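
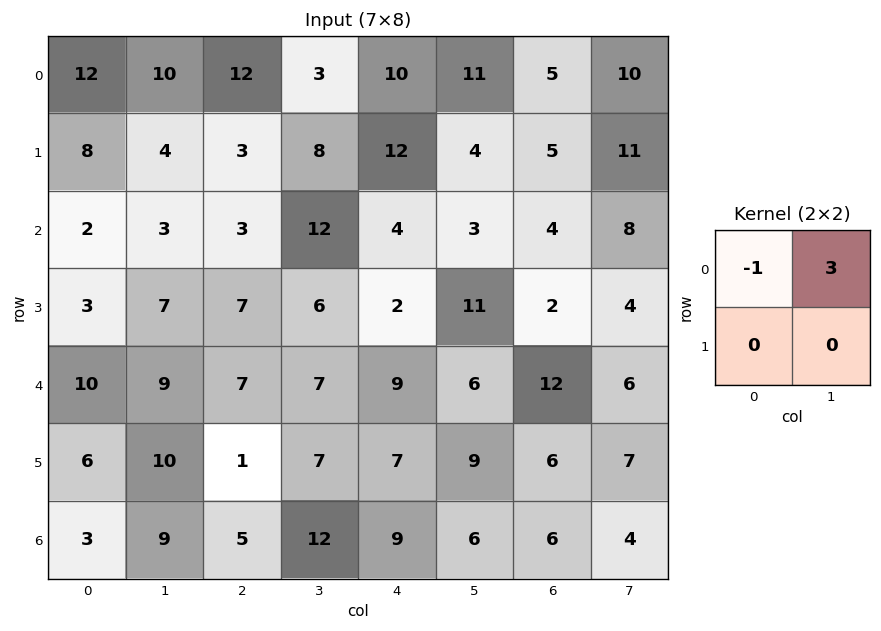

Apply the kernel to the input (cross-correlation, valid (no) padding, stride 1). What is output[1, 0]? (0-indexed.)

The receptive field on the input at this output position is [8 4 / 2 3]. Elementwise product with the kernel and sum: 8·-1 + 4·3.

4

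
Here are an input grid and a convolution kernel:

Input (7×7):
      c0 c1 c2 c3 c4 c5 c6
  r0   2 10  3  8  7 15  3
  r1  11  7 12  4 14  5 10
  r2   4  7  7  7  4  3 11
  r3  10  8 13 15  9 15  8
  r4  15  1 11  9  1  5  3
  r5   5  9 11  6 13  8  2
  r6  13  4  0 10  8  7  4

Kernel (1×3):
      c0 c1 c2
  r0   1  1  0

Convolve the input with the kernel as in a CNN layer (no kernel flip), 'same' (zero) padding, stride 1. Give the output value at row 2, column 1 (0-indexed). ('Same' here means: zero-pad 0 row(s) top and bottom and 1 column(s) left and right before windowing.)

11

The receptive field on the zero-padded input at this output position is [4 7 7]. Elementwise product with the kernel and sum: 4·1 + 7·1.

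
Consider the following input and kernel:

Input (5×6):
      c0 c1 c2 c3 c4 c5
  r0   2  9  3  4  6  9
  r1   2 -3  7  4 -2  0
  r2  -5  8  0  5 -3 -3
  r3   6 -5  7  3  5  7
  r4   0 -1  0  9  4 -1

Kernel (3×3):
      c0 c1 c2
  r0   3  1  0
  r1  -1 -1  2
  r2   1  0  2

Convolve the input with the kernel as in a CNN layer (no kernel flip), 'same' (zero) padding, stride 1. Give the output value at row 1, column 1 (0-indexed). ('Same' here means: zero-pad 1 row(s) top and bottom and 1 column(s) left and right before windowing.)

25

The receptive field on the zero-padded input at this output position is [2 9 3 / 2 -3 7 / -5 8 0]. Elementwise product with the kernel and sum: 2·3 + 9·1 + 2·-1 + -3·-1 + 7·2 + -5·1 + 0·2.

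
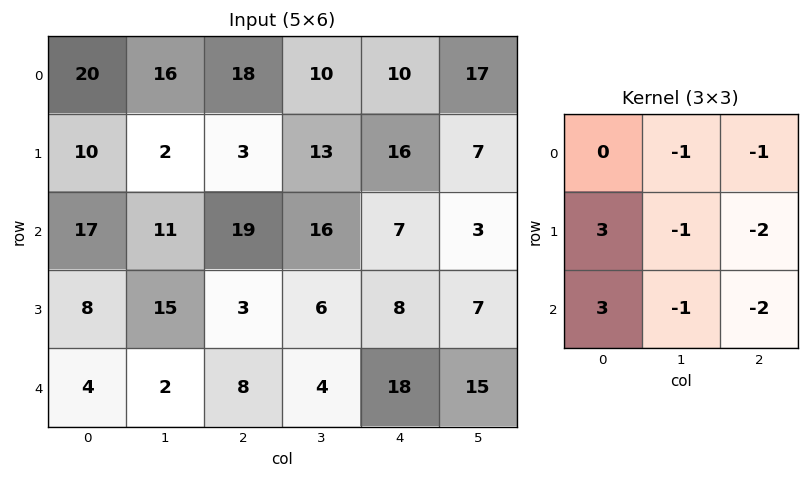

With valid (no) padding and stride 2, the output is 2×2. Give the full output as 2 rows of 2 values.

-10 -29
-33 -52

Output[0,0]: The receptive field on the input at this output position is [20 16 18 / 10 2 3 / 17 11 19]. Elementwise product with the kernel and sum: 16·-1 + 18·-1 + 10·3 + 2·-1 + 3·-2 + 17·3 + 11·-1 + 19·-2.
Output[0,1]: The receptive field on the input at this output position is [18 10 10 / 3 13 16 / 19 16 7]. Elementwise product with the kernel and sum: 10·-1 + 10·-1 + 3·3 + 13·-1 + 16·-2 + 19·3 + 16·-1 + 7·-2.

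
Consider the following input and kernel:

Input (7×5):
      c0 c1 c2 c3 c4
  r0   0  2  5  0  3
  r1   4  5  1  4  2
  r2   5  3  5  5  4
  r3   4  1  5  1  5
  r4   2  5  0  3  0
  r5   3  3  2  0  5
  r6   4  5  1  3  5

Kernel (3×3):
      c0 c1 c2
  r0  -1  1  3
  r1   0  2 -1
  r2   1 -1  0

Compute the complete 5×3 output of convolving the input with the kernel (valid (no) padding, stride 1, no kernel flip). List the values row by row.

Output[0,0]: The receptive field on the input at this output position is [0 2 5 / 4 5 1 / 5 3 5]. Elementwise product with the kernel and sum: 0·-1 + 2·1 + 5·3 + 5·2 + 1·-1 + 5·1 + 3·-1.
Output[0,1]: The receptive field on the input at this output position is [2 5 0 / 5 1 4 / 3 5 5]. Elementwise product with the kernel and sum: 2·-1 + 5·1 + 0·3 + 1·2 + 4·-1 + 3·1 + 5·-1.

28 -1 10
8 9 19
7 31 6
22 5 19
6 12 -4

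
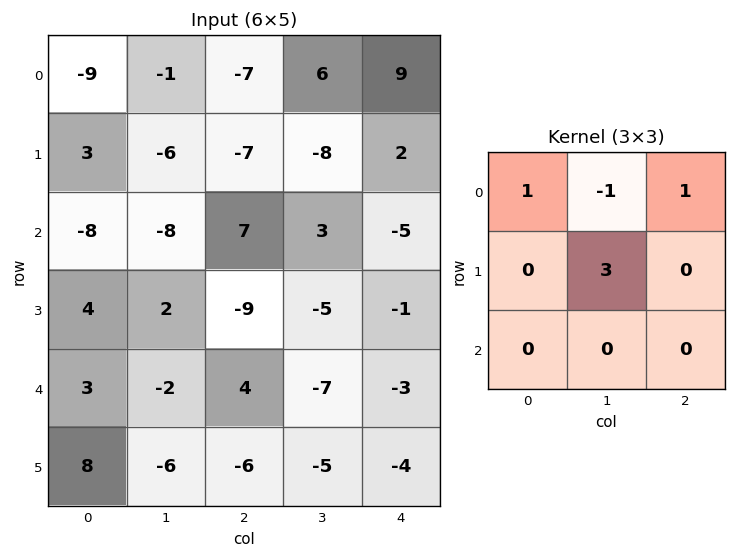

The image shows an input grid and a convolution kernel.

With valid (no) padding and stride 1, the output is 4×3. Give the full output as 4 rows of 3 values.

Output[0,0]: The receptive field on the input at this output position is [-9 -1 -7 / 3 -6 -7 / -8 -8 7]. Elementwise product with the kernel and sum: -9·1 + -1·-1 + -7·1 + -6·3.

-33 -9 -28
-22 14 12
13 -39 -16
-13 18 -26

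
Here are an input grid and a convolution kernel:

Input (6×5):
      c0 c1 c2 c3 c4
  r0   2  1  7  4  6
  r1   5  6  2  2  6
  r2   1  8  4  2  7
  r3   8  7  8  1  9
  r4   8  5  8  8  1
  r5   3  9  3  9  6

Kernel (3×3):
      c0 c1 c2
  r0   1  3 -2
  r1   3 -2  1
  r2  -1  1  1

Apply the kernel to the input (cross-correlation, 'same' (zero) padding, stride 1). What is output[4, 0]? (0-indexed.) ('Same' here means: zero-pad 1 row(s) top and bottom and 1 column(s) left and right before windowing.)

The receptive field on the zero-padded input at this output position is [0 8 7 / 0 8 5 / 0 3 9]. Elementwise product with the kernel and sum: 0·1 + 8·3 + 7·-2 + 0·3 + 8·-2 + 5·1 + 0·-1 + 3·1 + 9·1.

11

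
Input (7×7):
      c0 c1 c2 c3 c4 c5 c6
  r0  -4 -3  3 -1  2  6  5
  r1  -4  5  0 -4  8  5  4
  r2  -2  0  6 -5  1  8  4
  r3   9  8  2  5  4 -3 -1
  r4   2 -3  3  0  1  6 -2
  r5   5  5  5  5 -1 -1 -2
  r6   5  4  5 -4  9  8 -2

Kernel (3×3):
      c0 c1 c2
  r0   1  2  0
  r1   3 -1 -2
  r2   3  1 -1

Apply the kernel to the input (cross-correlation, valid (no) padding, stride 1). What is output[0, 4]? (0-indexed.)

32

The receptive field on the input at this output position is [2 6 5 / 8 5 4 / 1 8 4]. Elementwise product with the kernel and sum: 2·1 + 6·2 + 8·3 + 5·-1 + 4·-2 + 1·3 + 8·1 + 4·-1.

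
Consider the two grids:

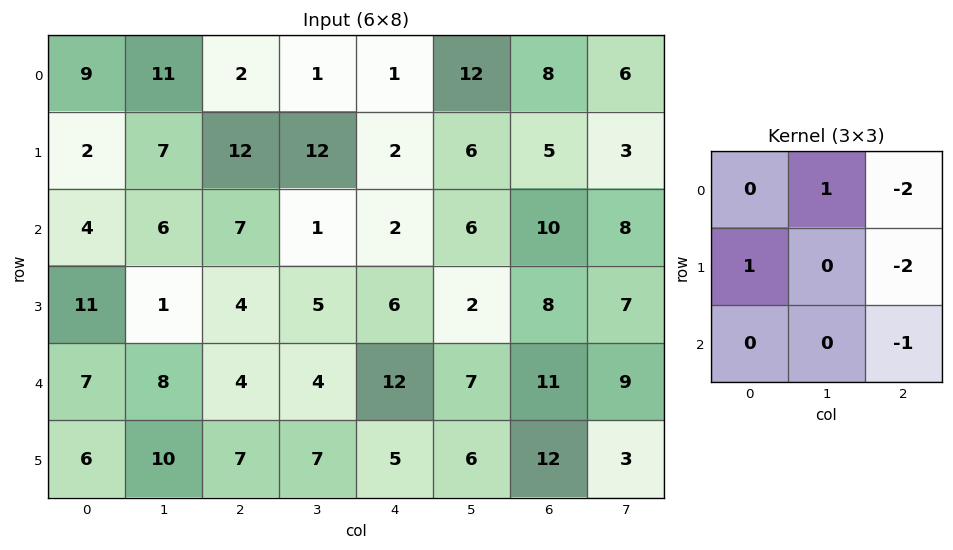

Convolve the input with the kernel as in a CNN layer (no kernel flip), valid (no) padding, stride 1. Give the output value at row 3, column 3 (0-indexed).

-14

The receptive field on the input at this output position is [5 6 2 / 4 12 7 / 7 5 6]. Elementwise product with the kernel and sum: 6·1 + 2·-2 + 4·1 + 7·-2 + 6·-1.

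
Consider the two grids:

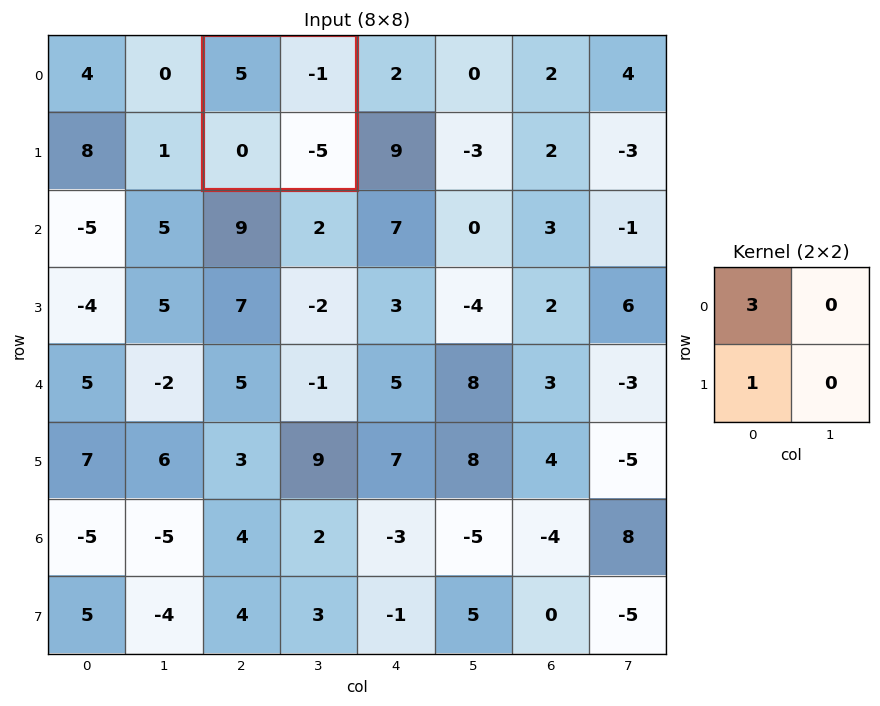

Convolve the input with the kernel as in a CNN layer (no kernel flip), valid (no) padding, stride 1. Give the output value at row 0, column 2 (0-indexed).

15

The receptive field on the input at this output position is [5 -1 / 0 -5]. Elementwise product with the kernel and sum: 5·3 + 0·1.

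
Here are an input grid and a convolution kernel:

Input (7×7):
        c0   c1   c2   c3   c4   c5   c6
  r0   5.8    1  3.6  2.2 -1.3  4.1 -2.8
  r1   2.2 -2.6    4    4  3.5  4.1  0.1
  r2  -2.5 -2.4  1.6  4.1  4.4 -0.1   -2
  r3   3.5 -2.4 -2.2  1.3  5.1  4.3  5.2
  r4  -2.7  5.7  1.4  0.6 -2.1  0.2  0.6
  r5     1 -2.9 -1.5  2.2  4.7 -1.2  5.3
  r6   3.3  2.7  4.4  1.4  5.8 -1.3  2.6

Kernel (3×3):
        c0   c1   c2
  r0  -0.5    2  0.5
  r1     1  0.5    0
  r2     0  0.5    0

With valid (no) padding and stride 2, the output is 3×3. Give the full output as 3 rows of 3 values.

Output[0,0]: The receptive field on the input at this output position is [5.8 1 3.6 / 2.2 -2.6 4 / -2.5 -2.4 1.6]. Elementwise product with the kernel and sum: 5.8·-0.5 + 1·2 + 3.6·0.5 + 2.2·1 + -2.6·0.5 + -2.4·0.5.

0.6 10 12.95
2.4 8.35 3.95
14.35 -0.25 5.2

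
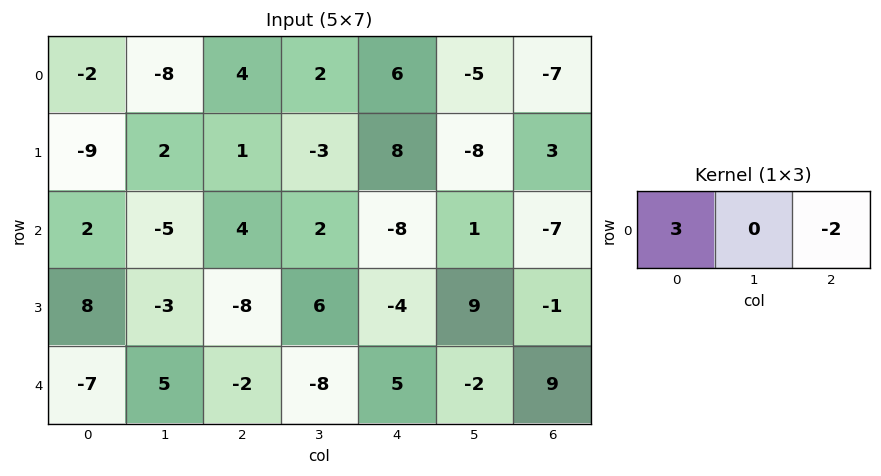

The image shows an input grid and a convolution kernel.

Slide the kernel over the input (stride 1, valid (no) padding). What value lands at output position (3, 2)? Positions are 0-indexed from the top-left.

The receptive field on the input at this output position is [-8 6 -4]. Elementwise product with the kernel and sum: -8·3 + -4·-2.

-16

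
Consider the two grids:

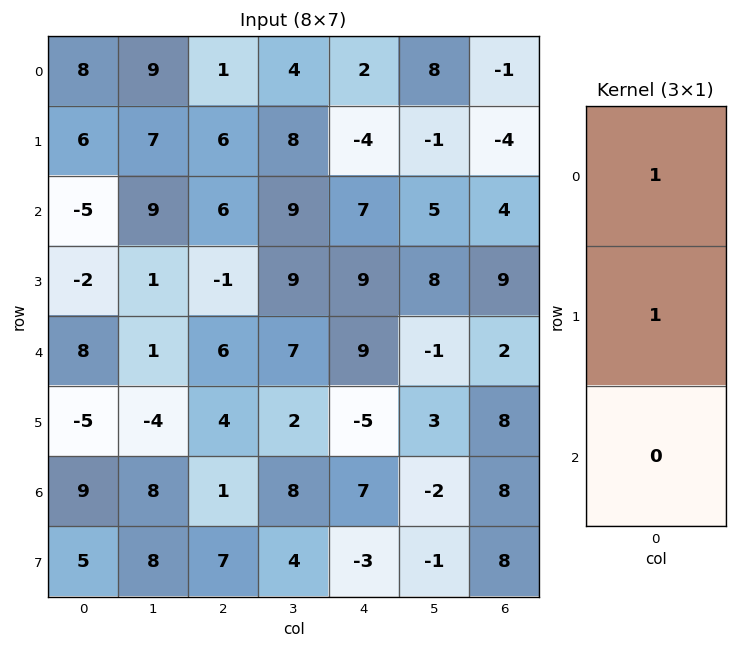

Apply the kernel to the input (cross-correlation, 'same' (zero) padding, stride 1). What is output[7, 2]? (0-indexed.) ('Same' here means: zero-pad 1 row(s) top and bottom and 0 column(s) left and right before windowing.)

8

The receptive field on the zero-padded input at this output position is [1 / 7 / 0]. Elementwise product with the kernel and sum: 1·1 + 7·1.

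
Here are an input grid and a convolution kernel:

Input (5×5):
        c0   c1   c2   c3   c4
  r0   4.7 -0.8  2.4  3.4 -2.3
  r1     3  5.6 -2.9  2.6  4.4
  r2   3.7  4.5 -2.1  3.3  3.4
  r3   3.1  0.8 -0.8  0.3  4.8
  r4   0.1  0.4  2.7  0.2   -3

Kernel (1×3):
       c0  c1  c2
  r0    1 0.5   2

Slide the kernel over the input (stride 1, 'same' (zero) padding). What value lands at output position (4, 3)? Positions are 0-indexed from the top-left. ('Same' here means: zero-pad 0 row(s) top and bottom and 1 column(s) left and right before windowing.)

-3.2

The receptive field on the zero-padded input at this output position is [2.7 0.2 -3]. Elementwise product with the kernel and sum: 2.7·1 + 0.2·0.5 + -3·2.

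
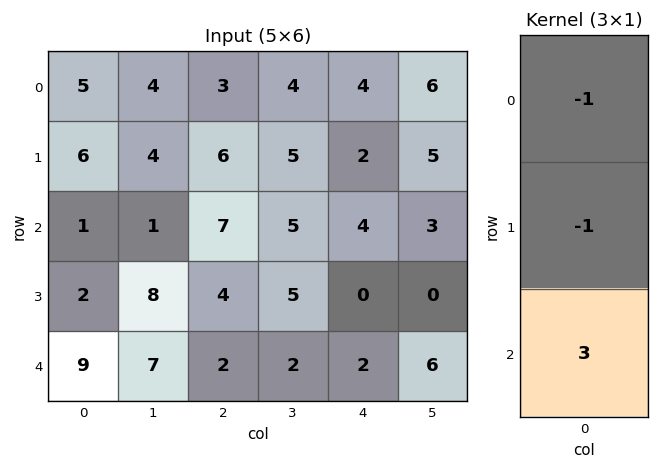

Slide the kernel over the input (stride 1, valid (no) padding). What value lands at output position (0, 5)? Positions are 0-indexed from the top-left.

The receptive field on the input at this output position is [6 / 5 / 3]. Elementwise product with the kernel and sum: 6·-1 + 5·-1 + 3·3.

-2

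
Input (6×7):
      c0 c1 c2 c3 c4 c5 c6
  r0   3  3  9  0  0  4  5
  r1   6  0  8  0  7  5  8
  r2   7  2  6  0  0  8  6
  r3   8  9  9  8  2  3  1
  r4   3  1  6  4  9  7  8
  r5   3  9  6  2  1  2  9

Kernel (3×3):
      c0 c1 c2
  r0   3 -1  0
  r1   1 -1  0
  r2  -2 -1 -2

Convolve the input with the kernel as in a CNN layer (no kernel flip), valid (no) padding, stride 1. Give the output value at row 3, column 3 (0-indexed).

8

The receptive field on the input at this output position is [8 2 3 / 4 9 7 / 2 1 2]. Elementwise product with the kernel and sum: 8·3 + 2·-1 + 4·1 + 9·-1 + 2·-2 + 1·-1 + 2·-2.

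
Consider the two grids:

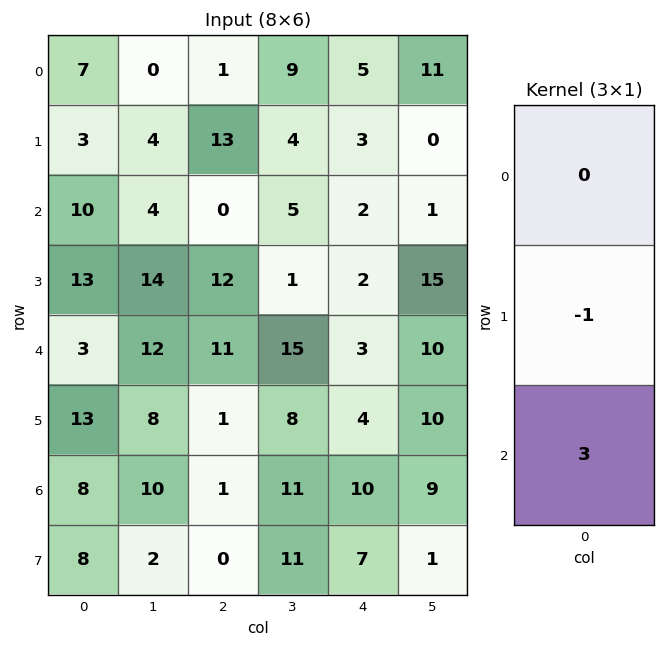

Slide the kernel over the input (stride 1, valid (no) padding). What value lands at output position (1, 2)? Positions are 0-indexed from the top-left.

The receptive field on the input at this output position is [13 / 0 / 12]. Elementwise product with the kernel and sum: 0·-1 + 12·3.

36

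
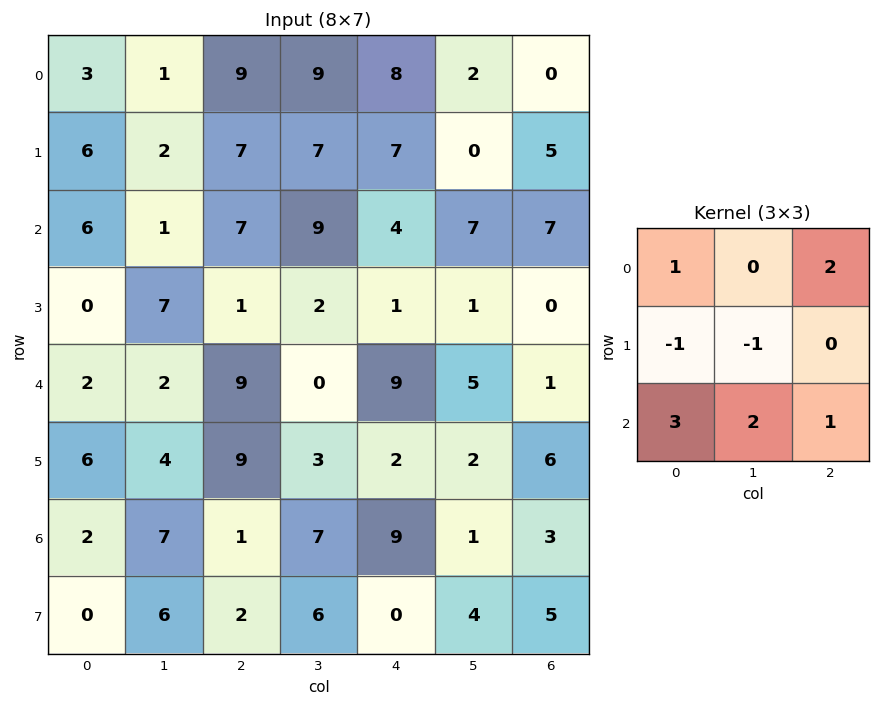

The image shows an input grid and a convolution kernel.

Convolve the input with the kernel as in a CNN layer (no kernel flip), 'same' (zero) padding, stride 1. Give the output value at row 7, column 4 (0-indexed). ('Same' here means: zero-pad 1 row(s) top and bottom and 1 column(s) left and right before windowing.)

3

The receptive field on the zero-padded input at this output position is [7 9 1 / 6 0 4 / 0 0 0]. Elementwise product with the kernel and sum: 7·1 + 1·2 + 6·-1 + 0·-1 + 0·3 + 0·2 + 0·1.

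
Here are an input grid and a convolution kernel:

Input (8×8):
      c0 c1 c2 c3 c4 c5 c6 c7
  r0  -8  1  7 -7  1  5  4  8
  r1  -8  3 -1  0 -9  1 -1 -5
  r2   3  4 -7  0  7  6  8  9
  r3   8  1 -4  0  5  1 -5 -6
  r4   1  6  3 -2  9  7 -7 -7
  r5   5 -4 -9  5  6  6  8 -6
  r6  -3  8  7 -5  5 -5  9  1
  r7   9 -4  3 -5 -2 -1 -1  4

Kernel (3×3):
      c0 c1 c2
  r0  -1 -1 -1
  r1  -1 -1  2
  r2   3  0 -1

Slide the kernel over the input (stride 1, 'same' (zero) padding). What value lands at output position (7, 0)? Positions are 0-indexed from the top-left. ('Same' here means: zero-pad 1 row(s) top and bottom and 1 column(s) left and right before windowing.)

The receptive field on the zero-padded input at this output position is [0 -3 8 / 0 9 -4 / 0 0 0]. Elementwise product with the kernel and sum: 0·-1 + -3·-1 + 8·-1 + 0·-1 + 9·-1 + -4·2 + 0·3 + 0·-1.

-22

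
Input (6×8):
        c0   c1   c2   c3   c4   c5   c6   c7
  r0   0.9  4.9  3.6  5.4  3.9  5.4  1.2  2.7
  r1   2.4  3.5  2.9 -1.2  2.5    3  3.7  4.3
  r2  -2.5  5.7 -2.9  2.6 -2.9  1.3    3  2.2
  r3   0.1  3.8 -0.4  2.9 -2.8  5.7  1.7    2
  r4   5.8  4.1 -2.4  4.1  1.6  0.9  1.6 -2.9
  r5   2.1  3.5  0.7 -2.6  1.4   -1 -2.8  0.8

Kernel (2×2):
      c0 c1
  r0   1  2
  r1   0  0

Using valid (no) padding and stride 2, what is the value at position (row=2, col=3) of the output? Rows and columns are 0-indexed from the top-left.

The receptive field on the input at this output position is [1.6 -2.9 / -2.8 0.8]. Elementwise product with the kernel and sum: 1.6·1 + -2.9·2.

-4.2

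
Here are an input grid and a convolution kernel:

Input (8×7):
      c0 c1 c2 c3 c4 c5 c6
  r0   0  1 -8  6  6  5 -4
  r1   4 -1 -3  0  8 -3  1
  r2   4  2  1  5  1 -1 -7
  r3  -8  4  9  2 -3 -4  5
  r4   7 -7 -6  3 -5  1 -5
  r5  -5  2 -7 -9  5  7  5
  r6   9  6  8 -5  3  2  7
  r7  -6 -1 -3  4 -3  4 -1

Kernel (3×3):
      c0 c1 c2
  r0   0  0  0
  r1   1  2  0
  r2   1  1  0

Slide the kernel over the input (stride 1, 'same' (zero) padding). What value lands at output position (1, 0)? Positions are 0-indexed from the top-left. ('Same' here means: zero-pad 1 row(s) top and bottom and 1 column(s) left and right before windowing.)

The receptive field on the zero-padded input at this output position is [0 0 1 / 0 4 -1 / 0 4 2]. Elementwise product with the kernel and sum: 0·1 + 4·2 + 0·1 + 4·1.

12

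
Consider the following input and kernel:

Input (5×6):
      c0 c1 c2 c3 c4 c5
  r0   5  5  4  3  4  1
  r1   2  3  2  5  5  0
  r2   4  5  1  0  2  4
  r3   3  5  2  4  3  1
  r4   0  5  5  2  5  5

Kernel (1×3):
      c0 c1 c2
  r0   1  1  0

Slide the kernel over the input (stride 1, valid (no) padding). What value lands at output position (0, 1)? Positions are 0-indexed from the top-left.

9

The receptive field on the input at this output position is [5 4 3]. Elementwise product with the kernel and sum: 5·1 + 4·1.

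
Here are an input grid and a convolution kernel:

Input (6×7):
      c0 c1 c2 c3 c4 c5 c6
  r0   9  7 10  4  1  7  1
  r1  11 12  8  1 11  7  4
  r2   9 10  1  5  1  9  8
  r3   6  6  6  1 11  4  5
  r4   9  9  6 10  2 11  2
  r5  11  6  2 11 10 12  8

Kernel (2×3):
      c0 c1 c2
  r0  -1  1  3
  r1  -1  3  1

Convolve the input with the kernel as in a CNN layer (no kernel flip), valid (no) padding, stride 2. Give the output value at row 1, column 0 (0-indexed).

The receptive field on the input at this output position is [9 10 1 / 6 6 6]. Elementwise product with the kernel and sum: 9·-1 + 10·1 + 1·3 + 6·-1 + 6·3 + 6·1.

22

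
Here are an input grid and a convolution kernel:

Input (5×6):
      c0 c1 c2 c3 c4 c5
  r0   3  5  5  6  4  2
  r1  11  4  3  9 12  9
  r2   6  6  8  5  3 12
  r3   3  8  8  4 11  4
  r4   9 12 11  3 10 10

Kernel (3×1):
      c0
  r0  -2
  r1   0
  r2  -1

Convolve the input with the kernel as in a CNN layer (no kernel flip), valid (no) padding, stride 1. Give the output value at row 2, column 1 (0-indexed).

-24

The receptive field on the input at this output position is [6 / 8 / 12]. Elementwise product with the kernel and sum: 6·-2 + 12·-1.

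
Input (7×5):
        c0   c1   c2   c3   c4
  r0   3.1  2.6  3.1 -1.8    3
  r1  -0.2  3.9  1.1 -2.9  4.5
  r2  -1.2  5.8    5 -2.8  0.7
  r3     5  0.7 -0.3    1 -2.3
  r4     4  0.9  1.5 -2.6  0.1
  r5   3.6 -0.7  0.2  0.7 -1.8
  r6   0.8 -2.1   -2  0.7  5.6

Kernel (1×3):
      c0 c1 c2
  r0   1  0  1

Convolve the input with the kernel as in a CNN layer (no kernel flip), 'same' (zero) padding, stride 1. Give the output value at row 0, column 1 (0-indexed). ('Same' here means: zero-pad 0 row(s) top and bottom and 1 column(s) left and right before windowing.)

6.2

The receptive field on the zero-padded input at this output position is [3.1 2.6 3.1]. Elementwise product with the kernel and sum: 3.1·1 + 3.1·1.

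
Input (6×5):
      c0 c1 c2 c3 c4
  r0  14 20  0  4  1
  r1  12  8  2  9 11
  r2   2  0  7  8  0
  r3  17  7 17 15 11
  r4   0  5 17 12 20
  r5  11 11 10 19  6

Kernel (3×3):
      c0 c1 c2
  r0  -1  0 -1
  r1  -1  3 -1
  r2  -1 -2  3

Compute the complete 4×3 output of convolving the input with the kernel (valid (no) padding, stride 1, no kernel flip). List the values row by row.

Output[0,0]: The receptive field on the input at this output position is [14 20 0 / 12 8 2 / 2 0 7]. Elementwise product with the kernel and sum: 14·-1 + 0·-1 + 12·-1 + 8·3 + 2·-1 + 2·-1 + 0·-2 + 7·3.
Output[0,1]: The receptive field on the input at this output position is [20 0 4 / 8 2 9 / 0 7 8]. Elementwise product with the kernel and sum: 20·-1 + 4·-1 + 8·-1 + 2·3 + 9·-1 + 0·-1 + 7·-2 + 8·3.

15 -25 -10
-3 0 -10
19 18 29
-39 38 -59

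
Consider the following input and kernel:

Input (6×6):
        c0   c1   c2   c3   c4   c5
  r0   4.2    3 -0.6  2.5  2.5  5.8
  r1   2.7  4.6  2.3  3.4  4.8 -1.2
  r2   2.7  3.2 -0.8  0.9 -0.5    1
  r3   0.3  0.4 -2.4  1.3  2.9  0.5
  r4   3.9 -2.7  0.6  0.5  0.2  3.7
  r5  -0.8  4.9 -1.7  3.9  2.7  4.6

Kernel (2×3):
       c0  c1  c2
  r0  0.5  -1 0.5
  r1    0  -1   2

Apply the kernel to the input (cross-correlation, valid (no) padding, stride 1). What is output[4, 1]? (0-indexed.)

7.8

The receptive field on the input at this output position is [-2.7 0.6 0.5 / 4.9 -1.7 3.9]. Elementwise product with the kernel and sum: -2.7·0.5 + 0.6·-1 + 0.5·0.5 + -1.7·-1 + 3.9·2.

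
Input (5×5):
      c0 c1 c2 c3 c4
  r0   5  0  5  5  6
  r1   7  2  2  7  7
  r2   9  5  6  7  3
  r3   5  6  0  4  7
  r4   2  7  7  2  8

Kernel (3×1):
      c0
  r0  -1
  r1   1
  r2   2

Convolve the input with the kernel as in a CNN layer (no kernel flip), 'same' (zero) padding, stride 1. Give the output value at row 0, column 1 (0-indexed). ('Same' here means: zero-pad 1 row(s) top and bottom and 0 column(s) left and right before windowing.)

The receptive field on the zero-padded input at this output position is [0 / 0 / 2]. Elementwise product with the kernel and sum: 0·-1 + 0·1 + 2·2.

4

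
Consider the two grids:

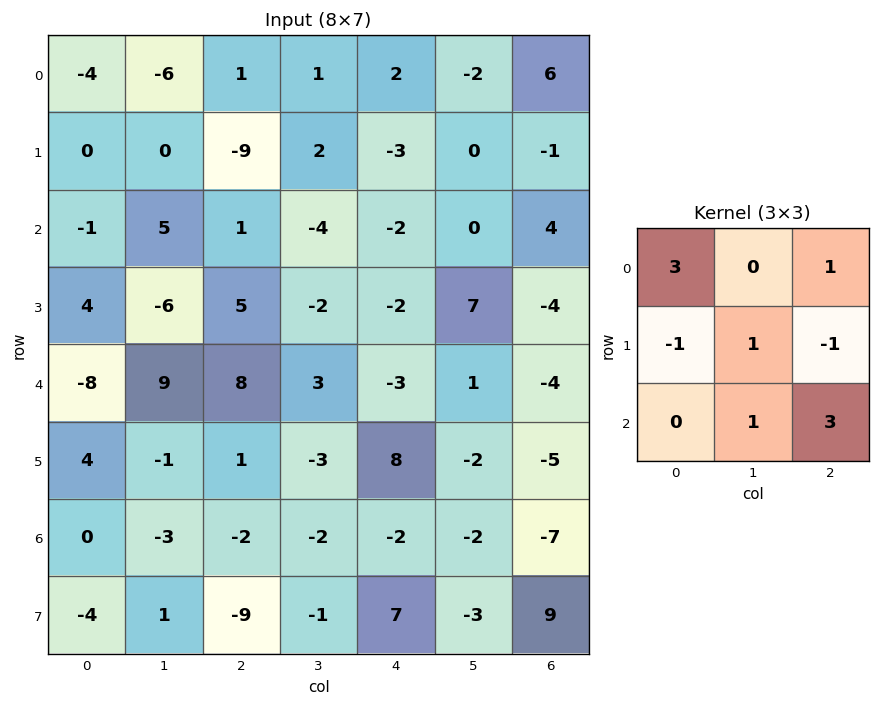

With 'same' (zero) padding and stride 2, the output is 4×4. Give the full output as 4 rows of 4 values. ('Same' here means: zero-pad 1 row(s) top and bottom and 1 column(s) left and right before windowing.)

2 3 0 7
-20 1 27 0
-22 -32 -4 11
1 -15 -11 -2

Output[0,0]: The receptive field on the zero-padded input at this output position is [0 0 0 / 0 -4 -6 / 0 0 0]. Elementwise product with the kernel and sum: 0·3 + 0·1 + 0·-1 + -4·1 + -6·-1 + 0·1 + 0·3.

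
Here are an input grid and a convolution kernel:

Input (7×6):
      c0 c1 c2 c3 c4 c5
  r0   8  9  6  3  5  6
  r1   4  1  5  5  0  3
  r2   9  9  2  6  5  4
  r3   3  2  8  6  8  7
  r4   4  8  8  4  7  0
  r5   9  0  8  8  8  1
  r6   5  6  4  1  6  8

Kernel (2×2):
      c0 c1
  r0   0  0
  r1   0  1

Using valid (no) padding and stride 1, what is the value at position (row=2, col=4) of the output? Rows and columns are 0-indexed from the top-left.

The receptive field on the input at this output position is [5 4 / 8 7]. Elementwise product with the kernel and sum: 7·1.

7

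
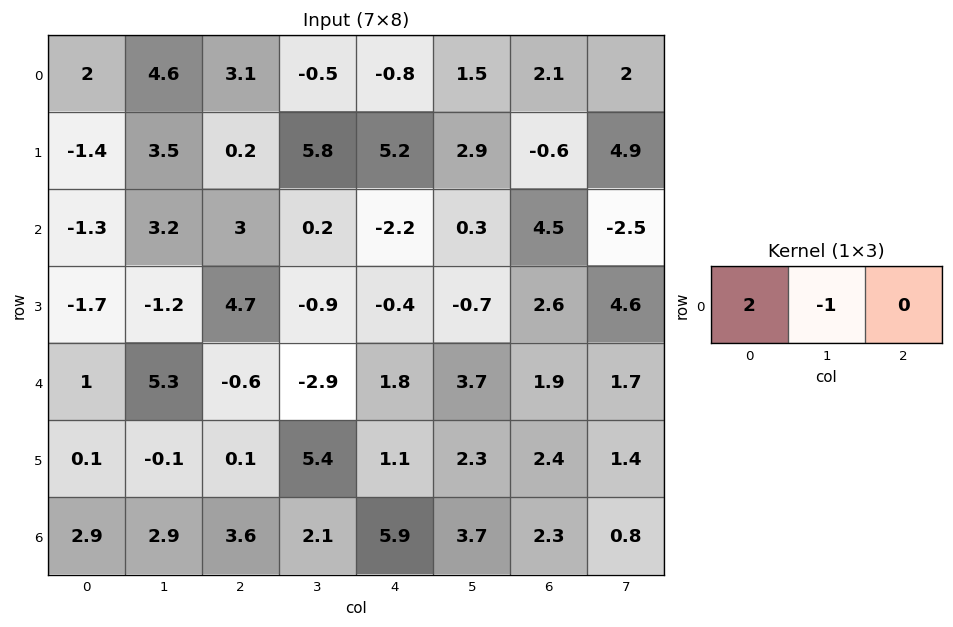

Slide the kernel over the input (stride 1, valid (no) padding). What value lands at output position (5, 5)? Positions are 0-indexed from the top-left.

The receptive field on the input at this output position is [2.3 2.4 1.4]. Elementwise product with the kernel and sum: 2.3·2 + 2.4·-1.

2.2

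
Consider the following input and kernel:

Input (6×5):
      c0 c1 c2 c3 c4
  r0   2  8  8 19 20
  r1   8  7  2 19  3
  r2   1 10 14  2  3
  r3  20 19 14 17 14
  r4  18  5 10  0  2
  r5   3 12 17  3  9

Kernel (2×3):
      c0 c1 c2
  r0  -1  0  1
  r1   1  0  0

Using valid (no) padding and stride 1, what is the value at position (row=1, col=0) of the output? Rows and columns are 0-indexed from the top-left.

The receptive field on the input at this output position is [8 7 2 / 1 10 14]. Elementwise product with the kernel and sum: 8·-1 + 2·1 + 1·1.

-5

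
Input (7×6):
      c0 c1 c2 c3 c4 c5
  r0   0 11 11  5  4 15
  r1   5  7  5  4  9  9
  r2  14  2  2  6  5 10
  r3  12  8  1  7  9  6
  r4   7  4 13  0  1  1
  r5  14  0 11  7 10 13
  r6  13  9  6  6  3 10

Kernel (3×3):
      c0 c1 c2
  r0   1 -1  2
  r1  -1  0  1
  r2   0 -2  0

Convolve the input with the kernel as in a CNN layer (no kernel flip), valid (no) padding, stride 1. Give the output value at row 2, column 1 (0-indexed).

The receptive field on the input at this output position is [2 2 6 / 8 1 7 / 4 13 0]. Elementwise product with the kernel and sum: 2·1 + 2·-1 + 6·2 + 8·-1 + 7·1 + 13·-2.

-15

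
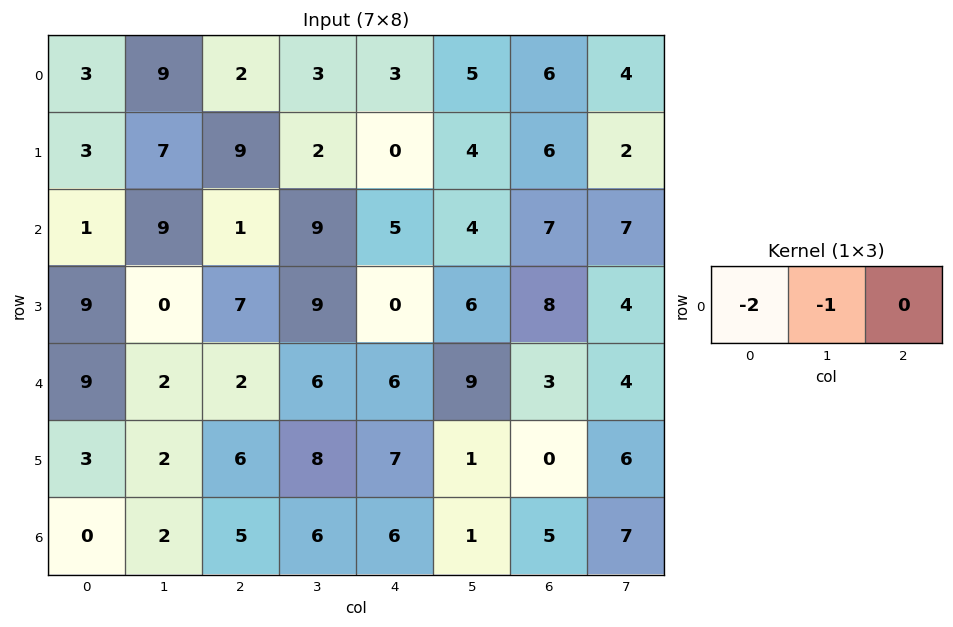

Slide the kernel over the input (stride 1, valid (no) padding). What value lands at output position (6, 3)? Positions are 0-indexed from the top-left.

-18

The receptive field on the input at this output position is [6 6 1]. Elementwise product with the kernel and sum: 6·-2 + 6·-1.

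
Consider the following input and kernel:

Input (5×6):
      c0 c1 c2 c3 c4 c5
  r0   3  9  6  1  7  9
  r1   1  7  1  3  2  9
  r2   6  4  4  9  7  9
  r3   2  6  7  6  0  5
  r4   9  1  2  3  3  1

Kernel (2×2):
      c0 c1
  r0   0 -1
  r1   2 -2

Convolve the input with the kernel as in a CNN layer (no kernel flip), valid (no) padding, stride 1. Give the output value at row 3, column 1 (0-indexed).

The receptive field on the input at this output position is [6 7 / 1 2]. Elementwise product with the kernel and sum: 7·-1 + 1·2 + 2·-2.

-9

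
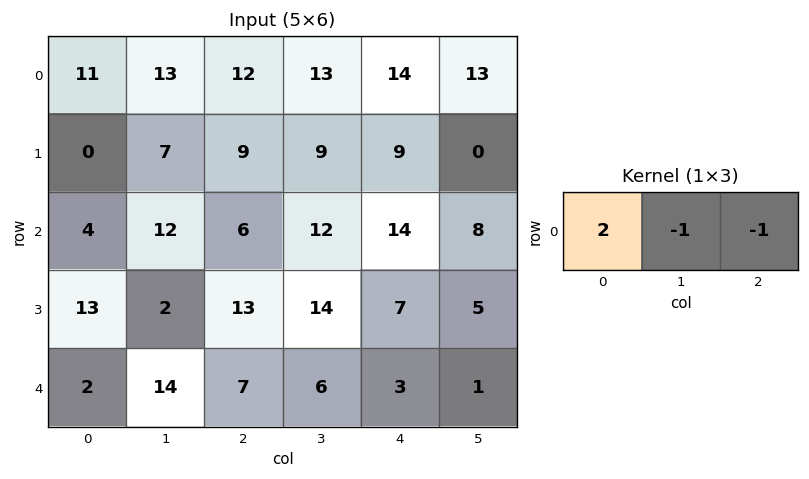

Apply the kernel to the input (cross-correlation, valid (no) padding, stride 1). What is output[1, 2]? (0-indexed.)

0

The receptive field on the input at this output position is [9 9 9]. Elementwise product with the kernel and sum: 9·2 + 9·-1 + 9·-1.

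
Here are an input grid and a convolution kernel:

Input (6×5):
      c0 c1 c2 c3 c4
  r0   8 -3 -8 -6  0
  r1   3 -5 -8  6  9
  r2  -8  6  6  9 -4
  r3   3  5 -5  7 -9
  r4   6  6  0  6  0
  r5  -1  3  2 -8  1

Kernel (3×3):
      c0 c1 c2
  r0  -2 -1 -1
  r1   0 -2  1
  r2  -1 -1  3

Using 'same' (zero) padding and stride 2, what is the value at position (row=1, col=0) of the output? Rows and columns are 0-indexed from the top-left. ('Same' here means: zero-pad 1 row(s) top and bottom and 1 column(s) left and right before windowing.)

The receptive field on the zero-padded input at this output position is [0 3 -5 / 0 -8 6 / 0 3 5]. Elementwise product with the kernel and sum: 0·-2 + 3·-1 + -5·-1 + -8·-2 + 6·1 + 0·-1 + 3·-1 + 5·3.

36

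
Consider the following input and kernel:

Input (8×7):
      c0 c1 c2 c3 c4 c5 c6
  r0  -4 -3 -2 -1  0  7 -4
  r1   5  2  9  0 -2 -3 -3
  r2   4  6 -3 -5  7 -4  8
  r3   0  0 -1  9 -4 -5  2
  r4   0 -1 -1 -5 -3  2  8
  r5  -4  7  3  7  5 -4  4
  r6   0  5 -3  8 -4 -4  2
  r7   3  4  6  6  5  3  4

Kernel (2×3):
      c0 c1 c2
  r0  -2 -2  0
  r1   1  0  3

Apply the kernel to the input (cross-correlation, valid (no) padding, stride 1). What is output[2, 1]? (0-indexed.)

The receptive field on the input at this output position is [6 -3 -5 / 0 -1 9]. Elementwise product with the kernel and sum: 6·-2 + -3·-2 + 0·1 + 9·3.

21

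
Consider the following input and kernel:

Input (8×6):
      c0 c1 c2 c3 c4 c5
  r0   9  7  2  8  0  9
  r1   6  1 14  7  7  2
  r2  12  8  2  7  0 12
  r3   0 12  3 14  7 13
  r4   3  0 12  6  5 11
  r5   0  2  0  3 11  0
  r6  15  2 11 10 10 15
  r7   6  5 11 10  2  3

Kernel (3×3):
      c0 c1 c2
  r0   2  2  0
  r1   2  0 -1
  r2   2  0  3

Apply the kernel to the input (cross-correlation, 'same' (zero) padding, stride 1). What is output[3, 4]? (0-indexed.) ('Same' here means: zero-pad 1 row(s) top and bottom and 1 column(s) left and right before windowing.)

74

The receptive field on the zero-padded input at this output position is [7 0 12 / 14 7 13 / 6 5 11]. Elementwise product with the kernel and sum: 7·2 + 0·2 + 14·2 + 13·-1 + 6·2 + 11·3.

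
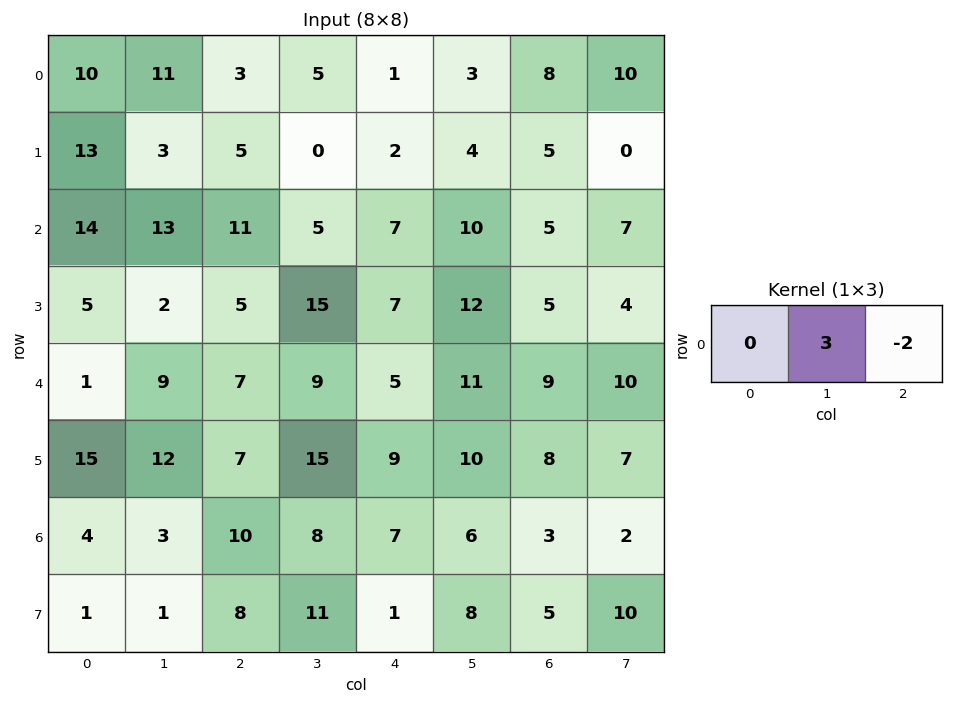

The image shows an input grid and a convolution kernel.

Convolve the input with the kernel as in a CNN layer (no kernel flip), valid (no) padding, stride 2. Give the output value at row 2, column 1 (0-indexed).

17

The receptive field on the input at this output position is [7 9 5]. Elementwise product with the kernel and sum: 9·3 + 5·-2.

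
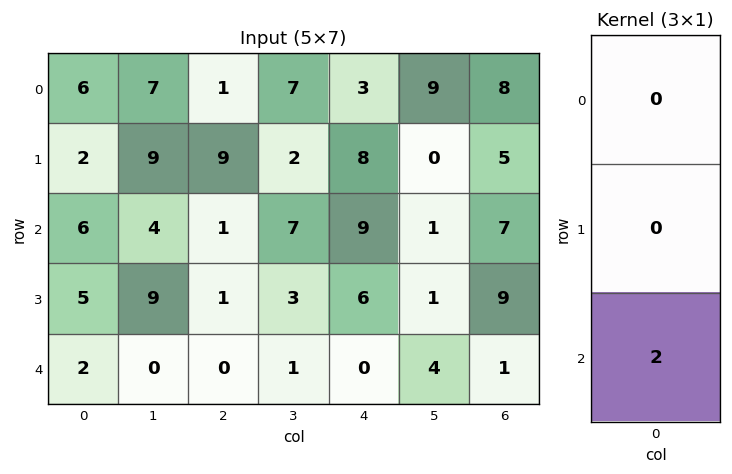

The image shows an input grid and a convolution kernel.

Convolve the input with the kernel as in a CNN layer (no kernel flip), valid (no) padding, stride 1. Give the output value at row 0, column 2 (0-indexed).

The receptive field on the input at this output position is [1 / 9 / 1]. Elementwise product with the kernel and sum: 1·2.

2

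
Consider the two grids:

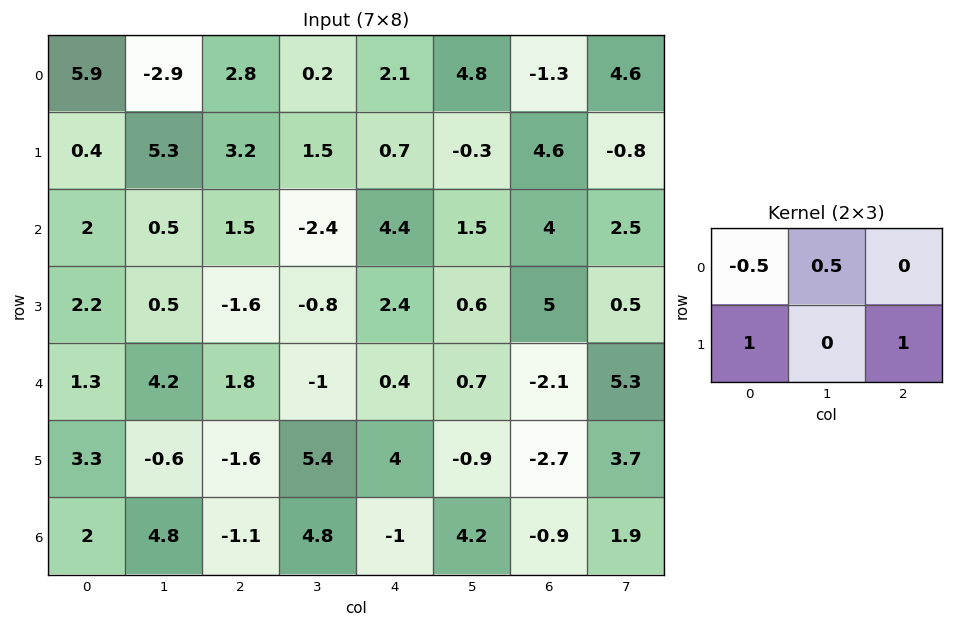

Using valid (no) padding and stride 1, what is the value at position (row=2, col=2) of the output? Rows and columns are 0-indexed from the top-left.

-1.15

The receptive field on the input at this output position is [1.5 -2.4 4.4 / -1.6 -0.8 2.4]. Elementwise product with the kernel and sum: 1.5·-0.5 + -2.4·0.5 + -1.6·1 + 2.4·1.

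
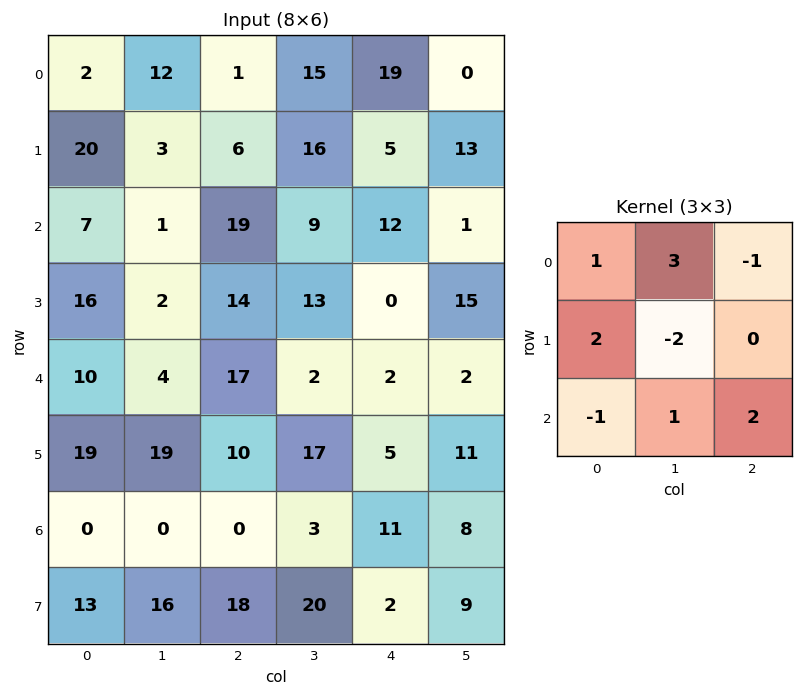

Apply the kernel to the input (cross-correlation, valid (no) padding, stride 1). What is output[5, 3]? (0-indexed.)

The receptive field on the input at this output position is [17 5 11 / 3 11 8 / 20 2 9]. Elementwise product with the kernel and sum: 17·1 + 5·3 + 11·-1 + 3·2 + 11·-2 + 20·-1 + 2·1 + 9·2.

5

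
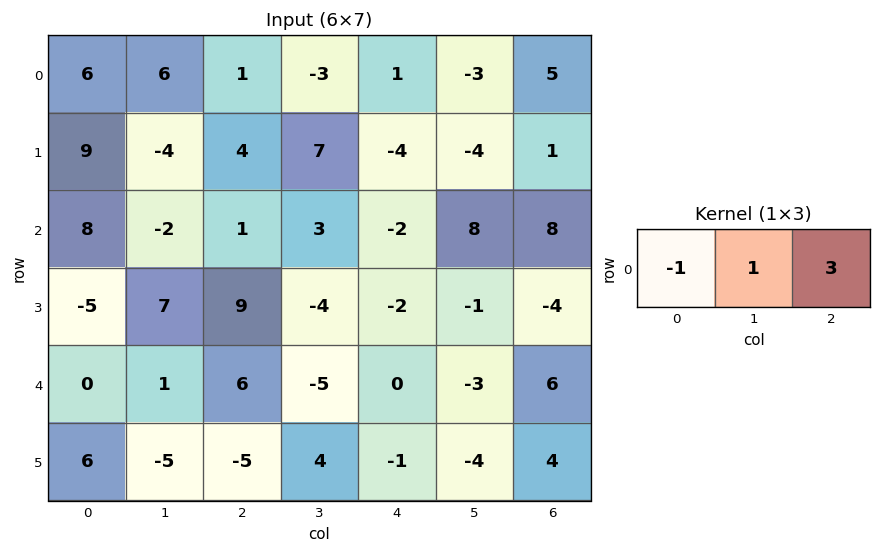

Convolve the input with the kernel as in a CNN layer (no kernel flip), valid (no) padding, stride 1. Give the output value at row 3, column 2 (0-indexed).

The receptive field on the input at this output position is [9 -4 -2]. Elementwise product with the kernel and sum: 9·-1 + -4·1 + -2·3.

-19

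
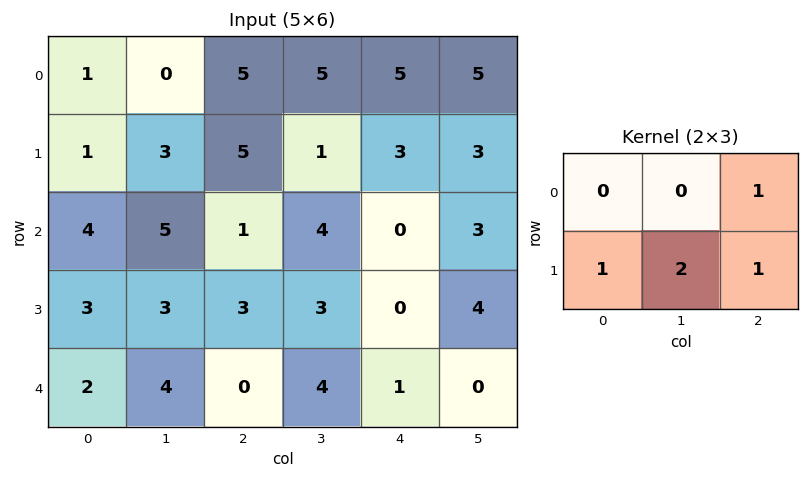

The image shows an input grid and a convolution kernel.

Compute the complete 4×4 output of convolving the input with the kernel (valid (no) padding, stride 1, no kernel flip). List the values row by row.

17 19 15 15
20 12 12 10
13 16 9 10
13 11 9 10

Output[0,0]: The receptive field on the input at this output position is [1 0 5 / 1 3 5]. Elementwise product with the kernel and sum: 5·1 + 1·1 + 3·2 + 5·1.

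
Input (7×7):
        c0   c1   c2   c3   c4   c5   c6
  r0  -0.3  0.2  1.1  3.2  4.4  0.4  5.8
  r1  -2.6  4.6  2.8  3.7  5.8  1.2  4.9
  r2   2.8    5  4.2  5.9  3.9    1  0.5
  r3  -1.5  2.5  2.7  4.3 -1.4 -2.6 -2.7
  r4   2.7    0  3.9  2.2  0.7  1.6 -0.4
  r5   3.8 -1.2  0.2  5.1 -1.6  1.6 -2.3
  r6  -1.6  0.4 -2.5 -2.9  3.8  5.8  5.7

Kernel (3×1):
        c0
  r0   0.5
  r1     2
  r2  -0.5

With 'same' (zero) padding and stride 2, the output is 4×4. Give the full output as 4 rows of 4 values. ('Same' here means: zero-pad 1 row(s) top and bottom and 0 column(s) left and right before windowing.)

0.7 0.8 5.9 9.15
5.05 8.45 11.4 4.8
2.75 9.05 1.5 -1
-1.3 -4.9 6.8 10.25

Output[0,0]: The receptive field on the zero-padded input at this output position is [0 / -0.3 / -2.6]. Elementwise product with the kernel and sum: 0·0.5 + -0.3·2 + -2.6·-0.5.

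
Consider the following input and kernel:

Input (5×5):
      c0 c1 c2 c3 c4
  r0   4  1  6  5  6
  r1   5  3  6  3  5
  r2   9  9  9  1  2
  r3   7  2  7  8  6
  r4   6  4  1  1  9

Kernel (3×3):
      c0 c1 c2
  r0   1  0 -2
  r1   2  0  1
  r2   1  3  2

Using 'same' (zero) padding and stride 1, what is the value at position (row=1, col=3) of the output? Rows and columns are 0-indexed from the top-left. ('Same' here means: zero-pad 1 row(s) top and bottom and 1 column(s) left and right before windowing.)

The receptive field on the zero-padded input at this output position is [6 5 6 / 6 3 5 / 9 1 2]. Elementwise product with the kernel and sum: 6·1 + 6·-2 + 6·2 + 5·1 + 9·1 + 1·3 + 2·2.

27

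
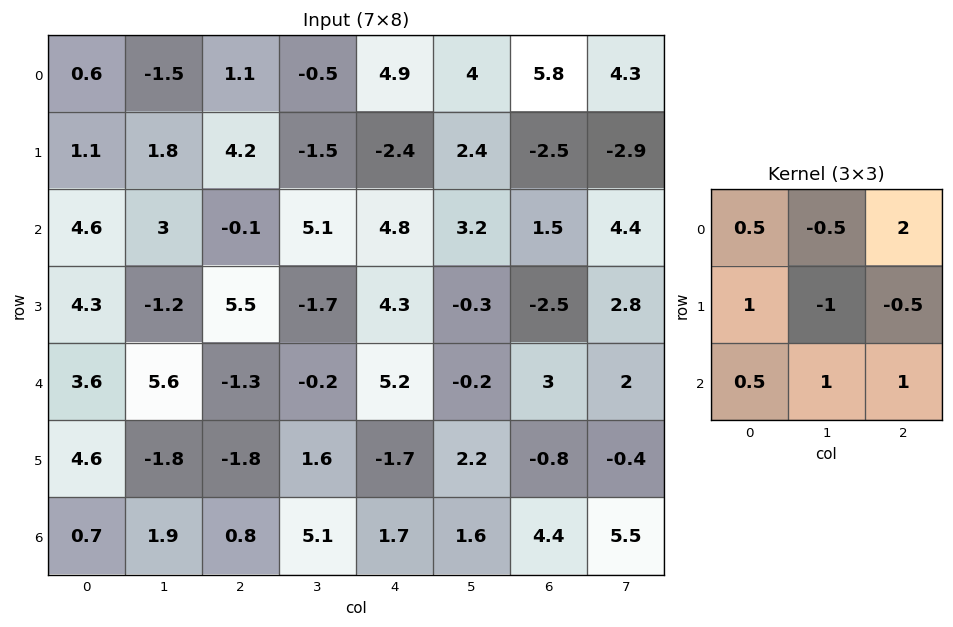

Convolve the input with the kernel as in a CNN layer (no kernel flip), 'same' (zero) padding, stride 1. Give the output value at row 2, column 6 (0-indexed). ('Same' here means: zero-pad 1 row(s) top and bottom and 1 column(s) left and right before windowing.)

The receptive field on the zero-padded input at this output position is [2.4 -2.5 -2.9 / 3.2 1.5 4.4 / -0.3 -2.5 2.8]. Elementwise product with the kernel and sum: 2.4·0.5 + -2.5·-0.5 + -2.9·2 + 3.2·1 + 1.5·-1 + 4.4·-0.5 + -0.3·0.5 + -2.5·1 + 2.8·1.

-3.7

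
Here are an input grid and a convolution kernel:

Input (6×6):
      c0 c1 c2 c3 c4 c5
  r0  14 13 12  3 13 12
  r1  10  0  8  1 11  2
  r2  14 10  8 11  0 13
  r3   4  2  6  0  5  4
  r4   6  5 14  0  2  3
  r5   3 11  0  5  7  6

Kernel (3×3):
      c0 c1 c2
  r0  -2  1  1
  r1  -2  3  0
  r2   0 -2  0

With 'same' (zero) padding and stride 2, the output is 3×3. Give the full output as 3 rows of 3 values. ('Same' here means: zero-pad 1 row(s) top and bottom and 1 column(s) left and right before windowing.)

Output[0,0]: The receptive field on the zero-padded input at this output position is [0 0 0 / 0 14 13 / 0 10 0]. Elementwise product with the kernel and sum: 0·-2 + 0·1 + 0·1 + 0·-2 + 14·3 + 10·-2.
Output[0,1]: The receptive field on the zero-padded input at this output position is [0 0 0 / 13 12 3 / 0 8 1]. Elementwise product with the kernel and sum: 0·-2 + 0·1 + 0·1 + 13·-2 + 12·3 + 8·-2.

22 -6 11
44 1 -21
18 34 1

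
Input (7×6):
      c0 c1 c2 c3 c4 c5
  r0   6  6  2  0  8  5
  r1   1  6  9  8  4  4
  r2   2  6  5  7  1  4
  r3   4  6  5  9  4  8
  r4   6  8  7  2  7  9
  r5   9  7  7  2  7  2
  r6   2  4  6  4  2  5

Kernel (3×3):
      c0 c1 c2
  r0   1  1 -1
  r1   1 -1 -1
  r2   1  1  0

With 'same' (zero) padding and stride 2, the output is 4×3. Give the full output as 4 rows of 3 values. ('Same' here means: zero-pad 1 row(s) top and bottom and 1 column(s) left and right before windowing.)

-11 19 -1
-9 12 23
-7 15 0
-4 6 4

Output[0,0]: The receptive field on the zero-padded input at this output position is [0 0 0 / 0 6 6 / 0 1 6]. Elementwise product with the kernel and sum: 0·1 + 0·1 + 0·-1 + 0·1 + 6·-1 + 6·-1 + 0·1 + 1·1.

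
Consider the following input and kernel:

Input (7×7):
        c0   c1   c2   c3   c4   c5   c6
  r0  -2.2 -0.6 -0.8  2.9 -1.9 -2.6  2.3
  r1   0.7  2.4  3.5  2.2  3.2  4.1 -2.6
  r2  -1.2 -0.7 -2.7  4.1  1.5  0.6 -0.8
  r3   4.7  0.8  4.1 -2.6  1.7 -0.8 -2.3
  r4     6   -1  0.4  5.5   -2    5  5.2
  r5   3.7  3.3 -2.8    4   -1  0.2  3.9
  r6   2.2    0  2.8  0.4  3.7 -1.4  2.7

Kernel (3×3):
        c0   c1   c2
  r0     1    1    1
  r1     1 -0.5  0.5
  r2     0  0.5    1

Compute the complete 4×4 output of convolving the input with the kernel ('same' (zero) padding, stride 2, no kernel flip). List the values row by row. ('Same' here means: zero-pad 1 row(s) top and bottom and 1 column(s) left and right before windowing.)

Output[0,0]: The receptive field on the zero-padded input at this output position is [0 0 0 / 0 -2.2 -0.6 / 0 0.7 2.4]. Elementwise product with the kernel and sum: 0·1 + 0·1 + 0·1 + 0·1 + -2.2·-0.5 + -0.6·0.5 + 0.7·0.5 + 2.4·1.
Output[0,1]: The receptive field on the zero-padded input at this output position is [0 0 0 / -0.6 -0.8 2.9 / 2.4 3.5 2.2]. Elementwise product with the kernel and sum: 0·1 + 0·1 + 0·1 + -0.6·1 + -0.8·-0.5 + 2.9·0.5 + 3.5·0.5 + 2.2·1.

3.55 5.2 8.25 -5.05
6.5 10.25 13.2 1.35
7.15 6.45 7 1.25
5.9 3.3 1.05 1.35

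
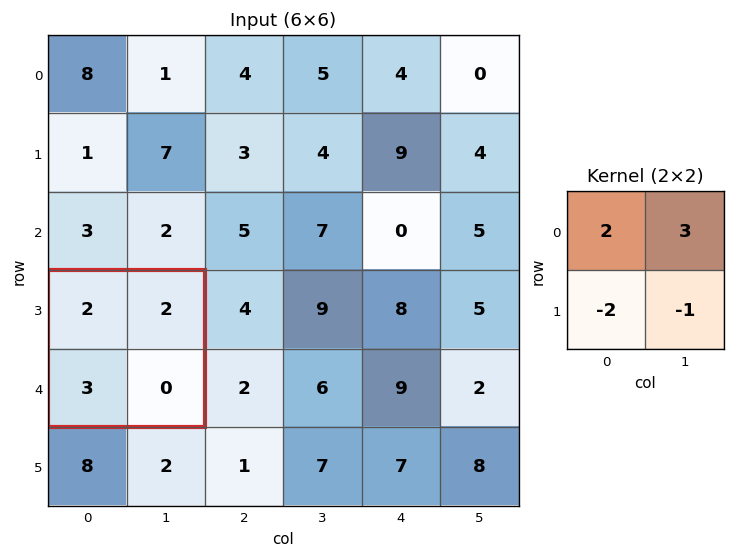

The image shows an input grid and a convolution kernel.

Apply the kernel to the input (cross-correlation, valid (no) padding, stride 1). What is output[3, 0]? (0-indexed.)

4

The receptive field on the input at this output position is [2 2 / 3 0]. Elementwise product with the kernel and sum: 2·2 + 2·3 + 3·-2 + 0·-1.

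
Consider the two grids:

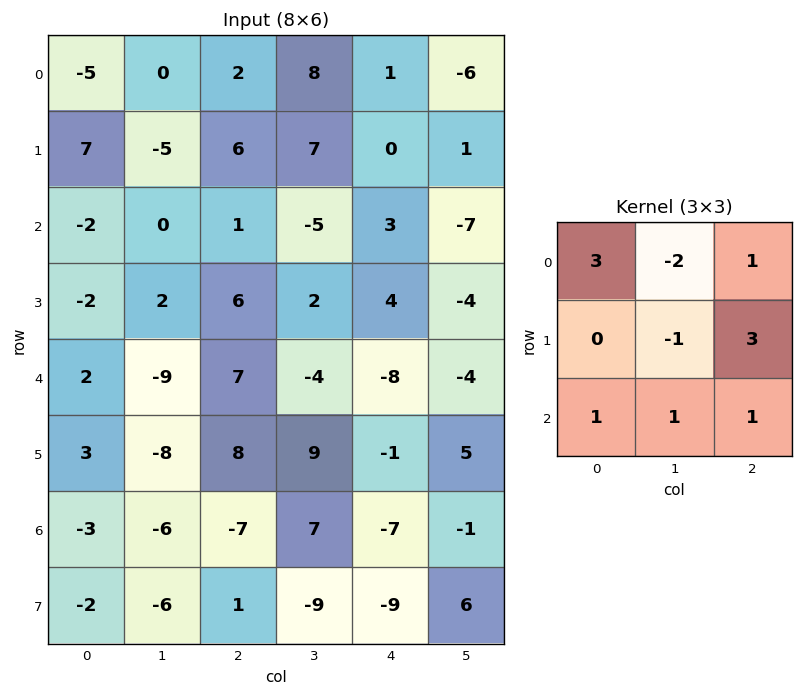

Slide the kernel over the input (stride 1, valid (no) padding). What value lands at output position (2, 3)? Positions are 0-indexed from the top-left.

-60

The receptive field on the input at this output position is [-5 3 -7 / 2 4 -4 / -4 -8 -4]. Elementwise product with the kernel and sum: -5·3 + 3·-2 + -7·1 + 4·-1 + -4·3 + -4·1 + -8·1 + -4·1.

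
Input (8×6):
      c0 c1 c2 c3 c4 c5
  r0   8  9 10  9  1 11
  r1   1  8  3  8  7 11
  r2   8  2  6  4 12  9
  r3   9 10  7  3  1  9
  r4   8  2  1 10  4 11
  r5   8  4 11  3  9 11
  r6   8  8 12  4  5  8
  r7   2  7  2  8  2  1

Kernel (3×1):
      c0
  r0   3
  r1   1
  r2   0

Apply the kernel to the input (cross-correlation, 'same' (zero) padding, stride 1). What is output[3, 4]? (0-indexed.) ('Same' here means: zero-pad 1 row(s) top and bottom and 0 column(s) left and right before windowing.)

37

The receptive field on the zero-padded input at this output position is [12 / 1 / 4]. Elementwise product with the kernel and sum: 12·3 + 1·1.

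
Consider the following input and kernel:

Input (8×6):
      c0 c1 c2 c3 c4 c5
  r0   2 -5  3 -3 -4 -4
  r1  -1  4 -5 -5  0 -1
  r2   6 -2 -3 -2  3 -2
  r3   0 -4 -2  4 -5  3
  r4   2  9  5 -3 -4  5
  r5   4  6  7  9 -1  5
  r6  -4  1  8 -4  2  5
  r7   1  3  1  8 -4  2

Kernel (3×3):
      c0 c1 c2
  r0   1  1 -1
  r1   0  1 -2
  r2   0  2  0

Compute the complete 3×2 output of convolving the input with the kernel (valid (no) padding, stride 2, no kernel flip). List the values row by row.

Output[0,0]: The receptive field on the input at this output position is [2 -5 3 / -1 4 -5 / 6 -2 -3]. Elementwise product with the kernel and sum: 2·1 + -5·1 + 3·-1 + 4·1 + -5·-2 + -2·2.

4 -5
25 0
0 9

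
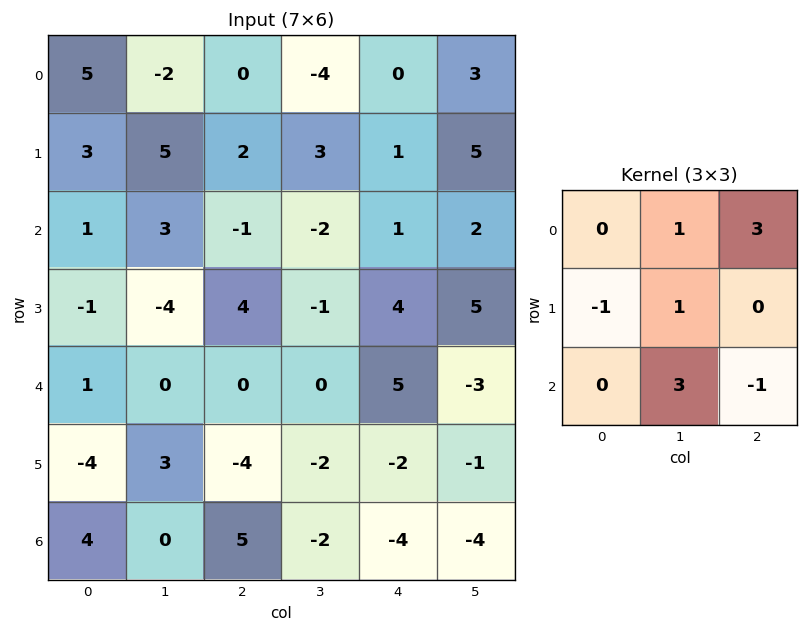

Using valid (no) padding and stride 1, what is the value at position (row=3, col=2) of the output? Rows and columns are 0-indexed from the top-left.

The receptive field on the input at this output position is [4 -1 4 / 0 0 5 / -4 -2 -2]. Elementwise product with the kernel and sum: -1·1 + 4·3 + 0·-1 + 0·1 + -2·3 + -2·-1.

7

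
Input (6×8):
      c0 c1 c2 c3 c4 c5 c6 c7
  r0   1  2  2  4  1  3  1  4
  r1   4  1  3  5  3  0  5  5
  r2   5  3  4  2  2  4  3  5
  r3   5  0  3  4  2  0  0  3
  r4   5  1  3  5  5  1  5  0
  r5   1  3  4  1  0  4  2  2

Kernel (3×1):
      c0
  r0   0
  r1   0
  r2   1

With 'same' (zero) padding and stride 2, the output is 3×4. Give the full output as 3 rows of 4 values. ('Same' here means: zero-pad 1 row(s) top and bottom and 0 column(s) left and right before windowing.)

4 3 3 5
5 3 2 0
1 4 0 2

Output[0,0]: The receptive field on the zero-padded input at this output position is [0 / 1 / 4]. Elementwise product with the kernel and sum: 4·1.
Output[0,1]: The receptive field on the zero-padded input at this output position is [0 / 2 / 3]. Elementwise product with the kernel and sum: 3·1.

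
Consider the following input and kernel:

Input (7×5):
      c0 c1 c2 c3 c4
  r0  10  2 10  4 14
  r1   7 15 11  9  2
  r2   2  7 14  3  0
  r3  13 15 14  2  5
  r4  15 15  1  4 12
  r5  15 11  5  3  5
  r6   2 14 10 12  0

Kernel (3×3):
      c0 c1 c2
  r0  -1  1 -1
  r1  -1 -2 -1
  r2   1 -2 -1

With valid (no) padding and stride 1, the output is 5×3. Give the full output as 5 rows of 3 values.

-92 -66 -43
-64 -66 -19
-82 -32 -53
-70 -26 -44
-79 -60 -39

Output[0,0]: The receptive field on the input at this output position is [10 2 10 / 7 15 11 / 2 7 14]. Elementwise product with the kernel and sum: 10·-1 + 2·1 + 10·-1 + 7·-1 + 15·-2 + 11·-1 + 2·1 + 7·-2 + 14·-1.
Output[0,1]: The receptive field on the input at this output position is [2 10 4 / 15 11 9 / 7 14 3]. Elementwise product with the kernel and sum: 2·-1 + 10·1 + 4·-1 + 15·-1 + 11·-2 + 9·-1 + 7·1 + 14·-2 + 3·-1.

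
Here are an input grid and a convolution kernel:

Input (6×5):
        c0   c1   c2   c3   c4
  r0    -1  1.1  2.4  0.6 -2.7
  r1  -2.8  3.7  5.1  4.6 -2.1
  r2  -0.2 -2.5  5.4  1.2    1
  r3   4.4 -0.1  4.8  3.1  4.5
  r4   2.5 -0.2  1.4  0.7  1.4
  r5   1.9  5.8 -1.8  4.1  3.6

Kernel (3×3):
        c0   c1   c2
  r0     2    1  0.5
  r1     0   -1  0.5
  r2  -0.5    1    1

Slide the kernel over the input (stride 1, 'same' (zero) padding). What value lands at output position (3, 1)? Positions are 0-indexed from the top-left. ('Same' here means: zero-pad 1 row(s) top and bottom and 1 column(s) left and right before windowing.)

2.25

The receptive field on the zero-padded input at this output position is [-0.2 -2.5 5.4 / 4.4 -0.1 4.8 / 2.5 -0.2 1.4]. Elementwise product with the kernel and sum: -0.2·2 + -2.5·1 + 5.4·0.5 + -0.1·-1 + 4.8·0.5 + 2.5·-0.5 + -0.2·1 + 1.4·1.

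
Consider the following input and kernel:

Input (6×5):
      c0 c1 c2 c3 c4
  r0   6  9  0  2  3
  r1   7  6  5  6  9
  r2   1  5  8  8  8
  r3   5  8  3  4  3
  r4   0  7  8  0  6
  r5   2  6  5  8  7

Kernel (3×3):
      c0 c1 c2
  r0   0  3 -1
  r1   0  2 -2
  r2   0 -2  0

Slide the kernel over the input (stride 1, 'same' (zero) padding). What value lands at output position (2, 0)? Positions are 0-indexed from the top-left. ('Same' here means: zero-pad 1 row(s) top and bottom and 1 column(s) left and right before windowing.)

The receptive field on the zero-padded input at this output position is [0 7 6 / 0 1 5 / 0 5 8]. Elementwise product with the kernel and sum: 7·3 + 6·-1 + 1·2 + 5·-2 + 5·-2.

-3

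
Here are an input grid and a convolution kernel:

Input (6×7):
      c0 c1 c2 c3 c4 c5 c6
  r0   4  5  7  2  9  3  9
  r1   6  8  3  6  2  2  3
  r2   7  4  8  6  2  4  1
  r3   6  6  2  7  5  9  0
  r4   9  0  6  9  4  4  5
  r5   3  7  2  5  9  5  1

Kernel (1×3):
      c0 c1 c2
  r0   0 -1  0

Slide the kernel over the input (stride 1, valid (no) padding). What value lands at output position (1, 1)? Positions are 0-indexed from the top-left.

The receptive field on the input at this output position is [8 3 6]. Elementwise product with the kernel and sum: 3·-1.

-3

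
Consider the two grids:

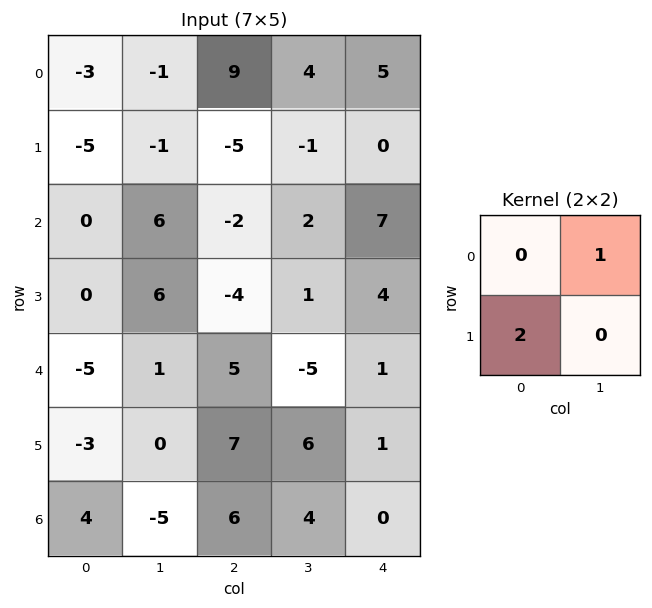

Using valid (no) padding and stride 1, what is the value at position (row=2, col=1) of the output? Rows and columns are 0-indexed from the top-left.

10

The receptive field on the input at this output position is [6 -2 / 6 -4]. Elementwise product with the kernel and sum: -2·1 + 6·2.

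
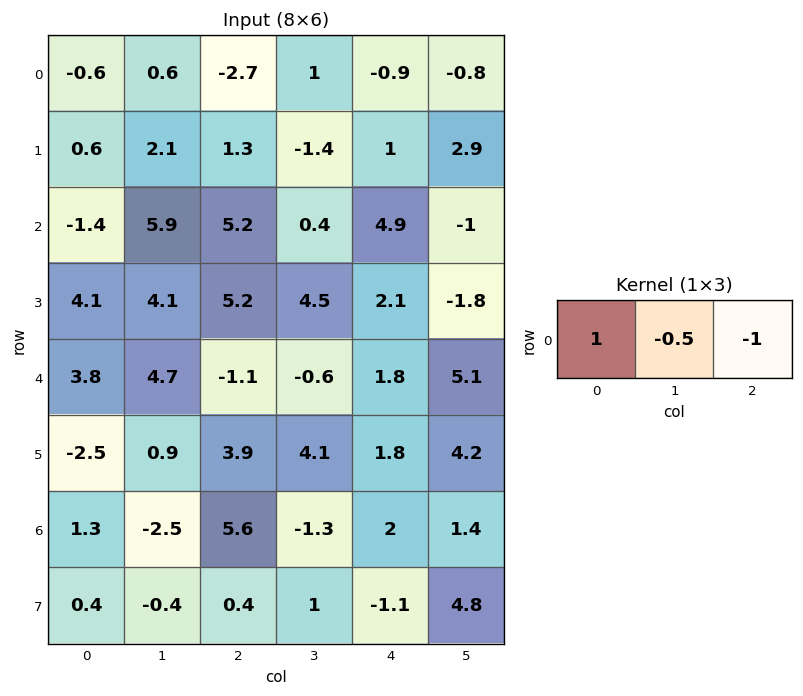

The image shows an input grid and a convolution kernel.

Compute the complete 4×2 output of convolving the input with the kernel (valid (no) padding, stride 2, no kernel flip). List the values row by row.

Output[0,0]: The receptive field on the input at this output position is [-0.6 0.6 -2.7]. Elementwise product with the kernel and sum: -0.6·1 + 0.6·-0.5 + -2.7·-1.
Output[0,1]: The receptive field on the input at this output position is [-2.7 1 -0.9]. Elementwise product with the kernel and sum: -2.7·1 + 1·-0.5 + -0.9·-1.

1.8 -2.3
-9.55 0.1
2.55 -2.6
-3.05 4.25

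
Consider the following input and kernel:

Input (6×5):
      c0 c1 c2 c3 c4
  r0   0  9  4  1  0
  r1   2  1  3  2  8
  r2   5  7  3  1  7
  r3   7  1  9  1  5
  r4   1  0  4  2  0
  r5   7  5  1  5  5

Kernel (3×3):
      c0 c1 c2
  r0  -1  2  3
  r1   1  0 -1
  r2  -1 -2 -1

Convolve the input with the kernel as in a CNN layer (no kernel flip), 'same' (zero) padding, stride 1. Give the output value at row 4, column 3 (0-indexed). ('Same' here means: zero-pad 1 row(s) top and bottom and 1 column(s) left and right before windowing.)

-4

The receptive field on the zero-padded input at this output position is [9 1 5 / 4 2 0 / 1 5 5]. Elementwise product with the kernel and sum: 9·-1 + 1·2 + 5·3 + 4·1 + 0·-1 + 1·-1 + 5·-2 + 5·-1.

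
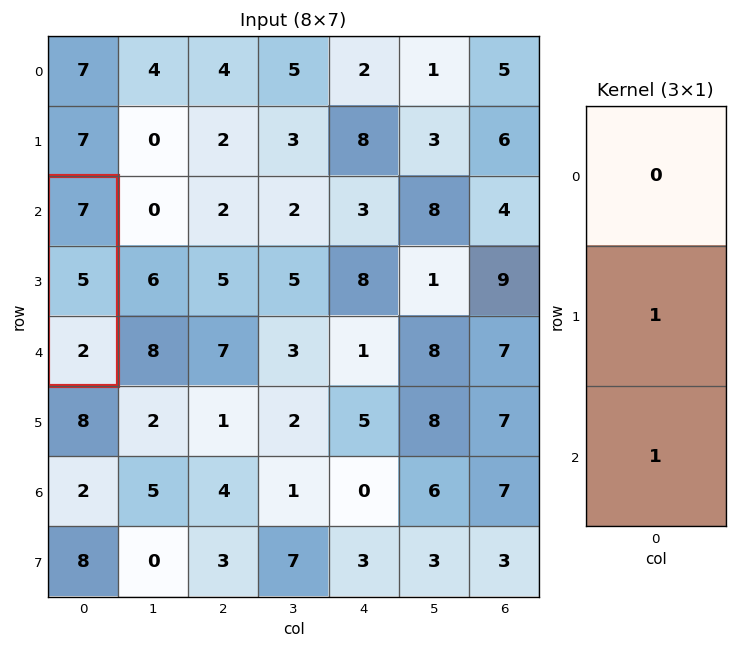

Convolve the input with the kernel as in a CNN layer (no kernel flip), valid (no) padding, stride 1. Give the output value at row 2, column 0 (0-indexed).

7

The receptive field on the input at this output position is [7 / 5 / 2]. Elementwise product with the kernel and sum: 5·1 + 2·1.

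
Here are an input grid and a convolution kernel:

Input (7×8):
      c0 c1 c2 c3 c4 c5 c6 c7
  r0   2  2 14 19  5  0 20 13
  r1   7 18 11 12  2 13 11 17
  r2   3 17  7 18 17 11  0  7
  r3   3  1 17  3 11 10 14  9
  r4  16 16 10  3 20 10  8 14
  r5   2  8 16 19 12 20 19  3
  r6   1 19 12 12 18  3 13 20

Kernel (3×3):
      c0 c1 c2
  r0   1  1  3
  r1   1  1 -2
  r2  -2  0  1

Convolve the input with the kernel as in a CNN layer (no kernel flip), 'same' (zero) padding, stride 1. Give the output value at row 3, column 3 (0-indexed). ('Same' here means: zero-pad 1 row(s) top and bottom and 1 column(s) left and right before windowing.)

The receptive field on the zero-padded input at this output position is [7 18 17 / 17 3 11 / 10 3 20]. Elementwise product with the kernel and sum: 7·1 + 18·1 + 17·3 + 17·1 + 3·1 + 11·-2 + 10·-2 + 20·1.

74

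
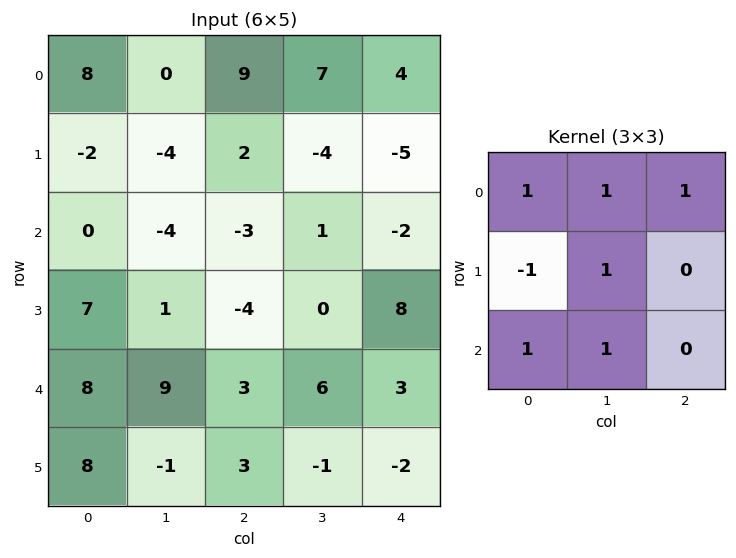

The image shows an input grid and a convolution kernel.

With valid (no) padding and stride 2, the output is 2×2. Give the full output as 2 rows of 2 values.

Output[0,0]: The receptive field on the input at this output position is [8 0 9 / -2 -4 2 / 0 -4 -3]. Elementwise product with the kernel and sum: 8·1 + 0·1 + 9·1 + -2·-1 + -4·1 + 0·1 + -4·1.
Output[0,1]: The receptive field on the input at this output position is [9 7 4 / 2 -4 -5 / -3 1 -2]. Elementwise product with the kernel and sum: 9·1 + 7·1 + 4·1 + 2·-1 + -4·1 + -3·1 + 1·1.

11 12
4 9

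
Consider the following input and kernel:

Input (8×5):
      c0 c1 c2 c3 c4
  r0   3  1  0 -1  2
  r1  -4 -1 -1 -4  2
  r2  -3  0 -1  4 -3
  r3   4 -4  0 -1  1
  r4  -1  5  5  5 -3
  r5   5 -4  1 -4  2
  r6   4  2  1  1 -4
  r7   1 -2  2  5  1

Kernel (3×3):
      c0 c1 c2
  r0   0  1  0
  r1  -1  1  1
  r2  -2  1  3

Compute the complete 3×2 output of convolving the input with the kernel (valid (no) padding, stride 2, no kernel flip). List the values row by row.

Output[0,0]: The receptive field on the input at this output position is [3 1 0 / -4 -1 -1 / -3 0 -1]. Elementwise product with the kernel and sum: 1·1 + -4·-1 + -1·1 + -1·1 + -3·-2 + 0·1 + -1·3.
Output[0,1]: The receptive field on the input at this output position is [0 -1 2 / -1 -4 2 / -1 4 -3]. Elementwise product with the kernel and sum: -1·1 + -1·-1 + -4·1 + 2·1 + -1·-2 + 4·1 + -3·3.

6 -5
14 -10
-6 -11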